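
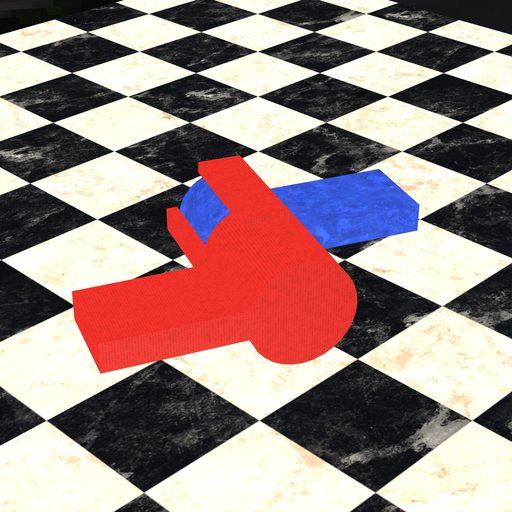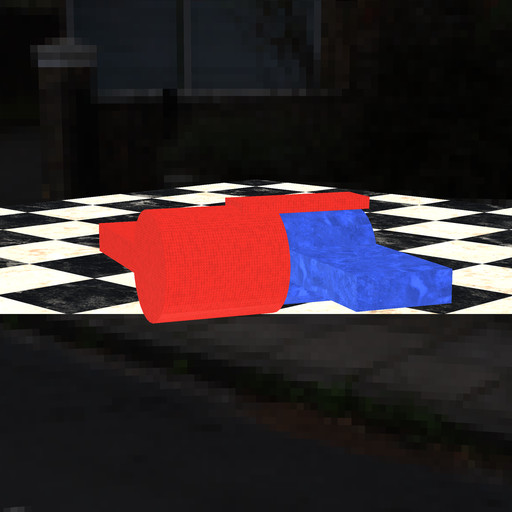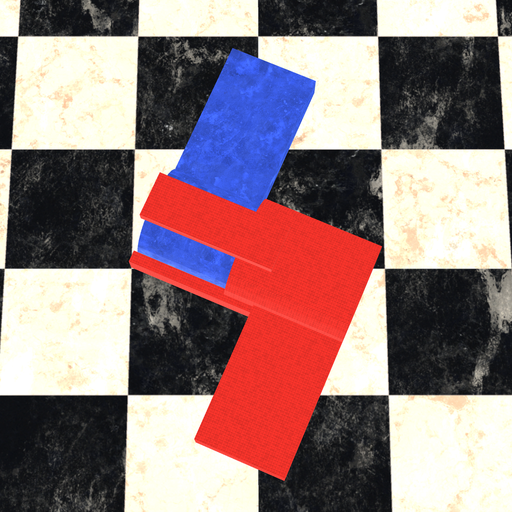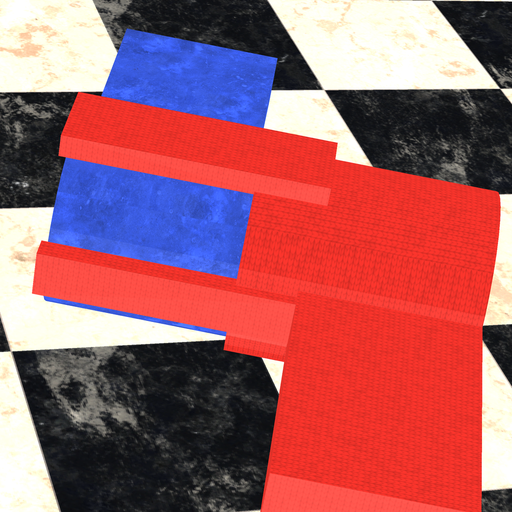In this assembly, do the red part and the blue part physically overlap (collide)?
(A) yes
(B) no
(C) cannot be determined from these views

(A) yes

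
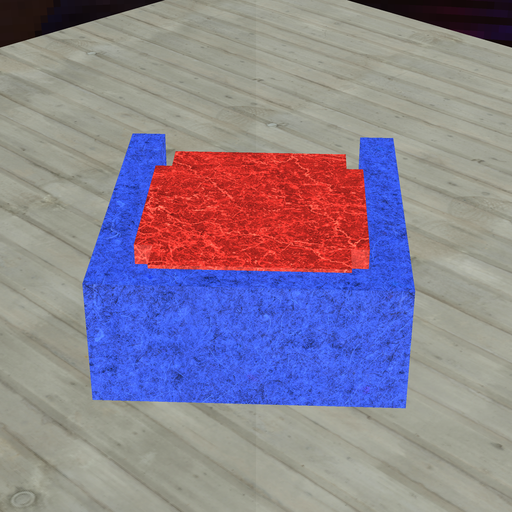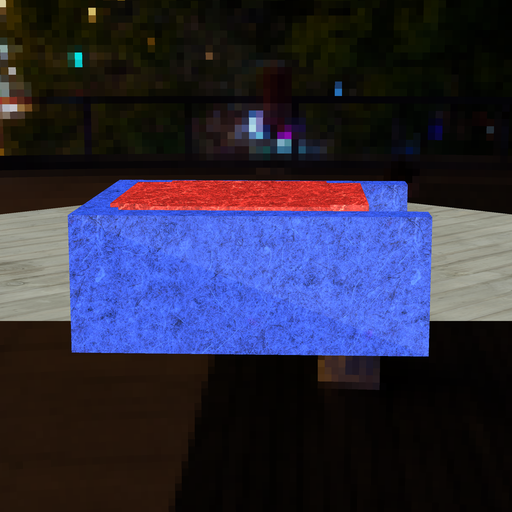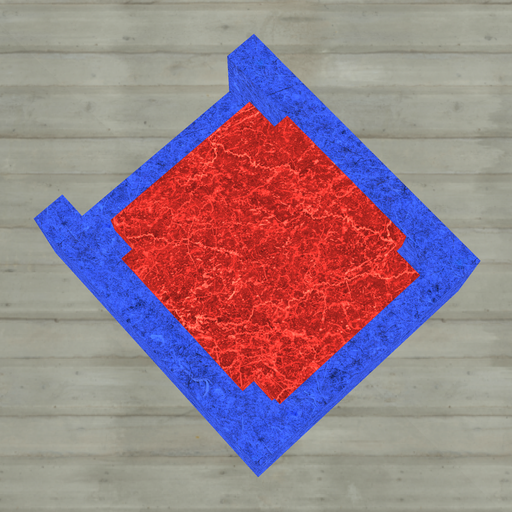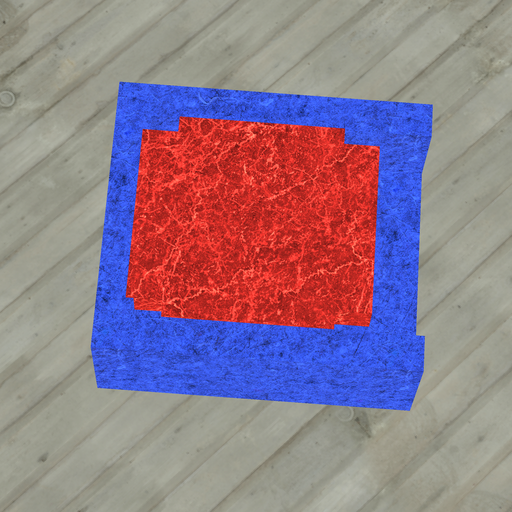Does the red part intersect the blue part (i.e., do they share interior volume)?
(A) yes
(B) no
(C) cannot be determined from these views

(A) yes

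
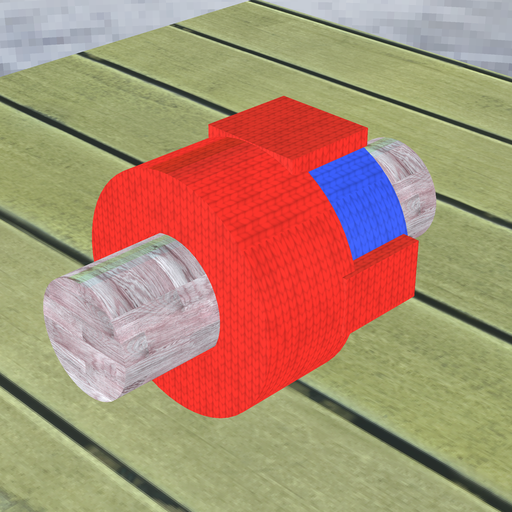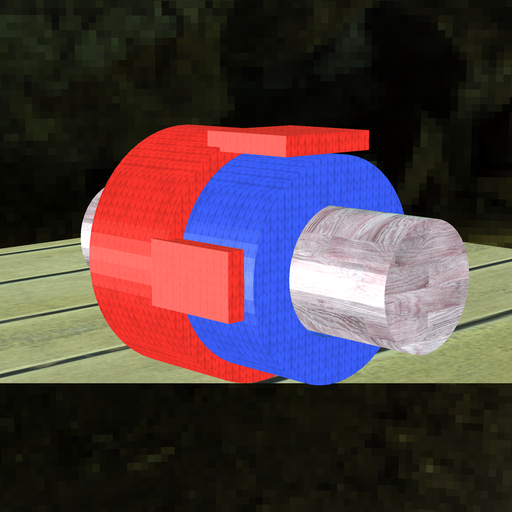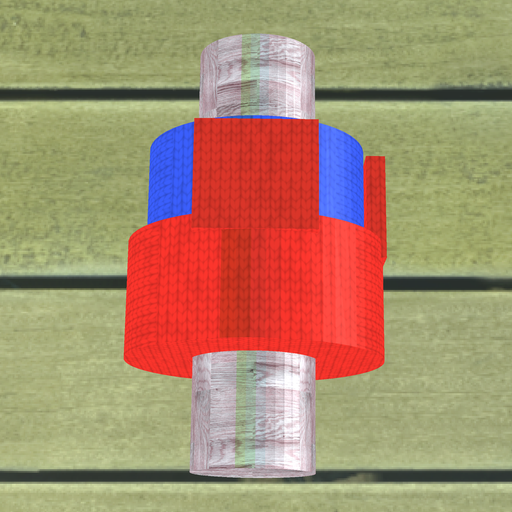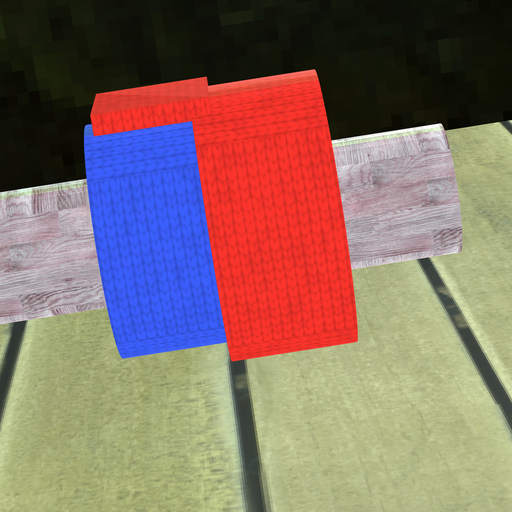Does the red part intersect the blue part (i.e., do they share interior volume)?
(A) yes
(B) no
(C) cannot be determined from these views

(A) yes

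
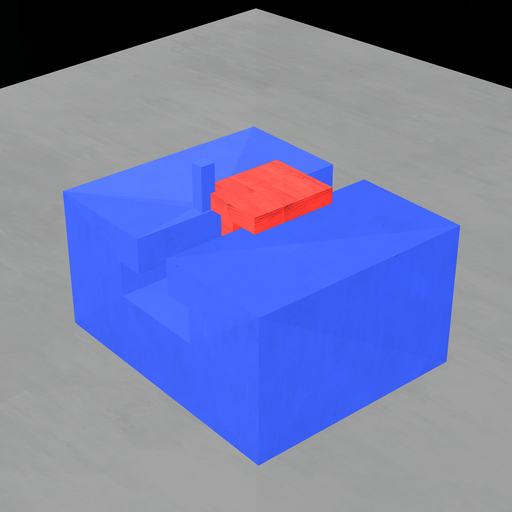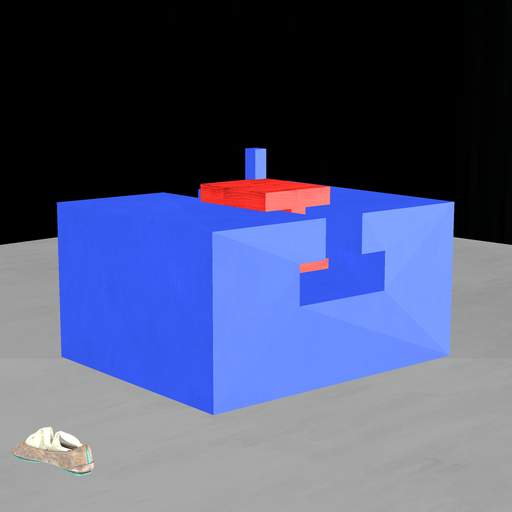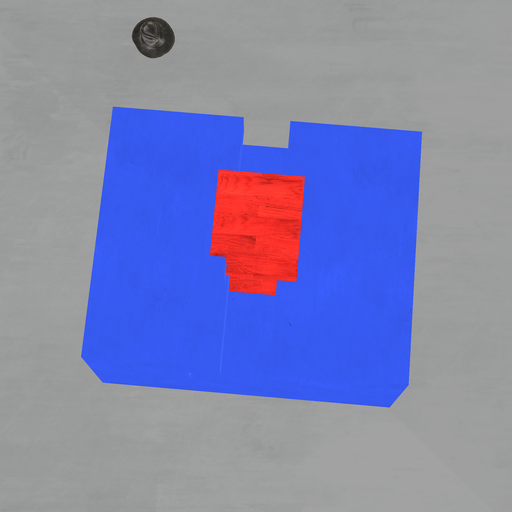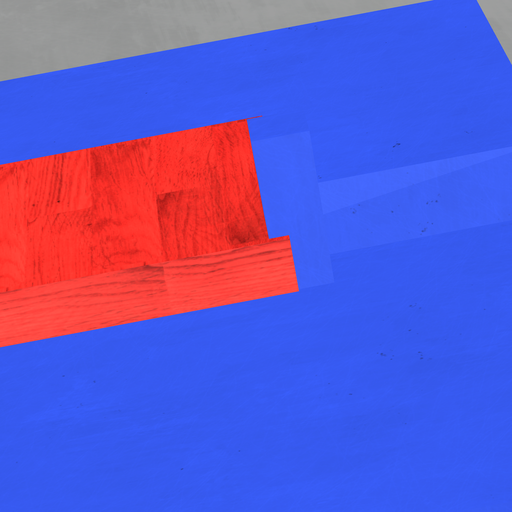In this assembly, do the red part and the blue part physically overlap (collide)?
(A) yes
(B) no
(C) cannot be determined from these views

(A) yes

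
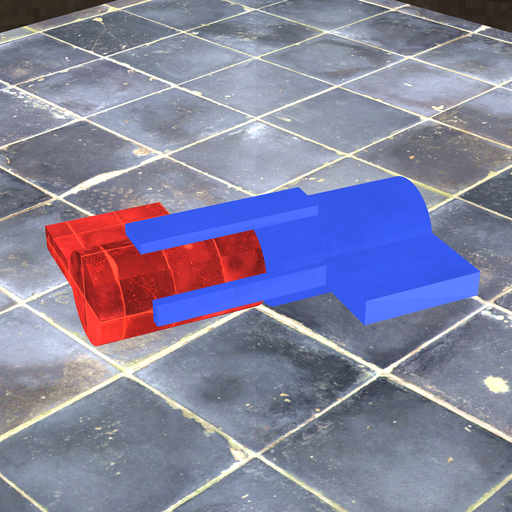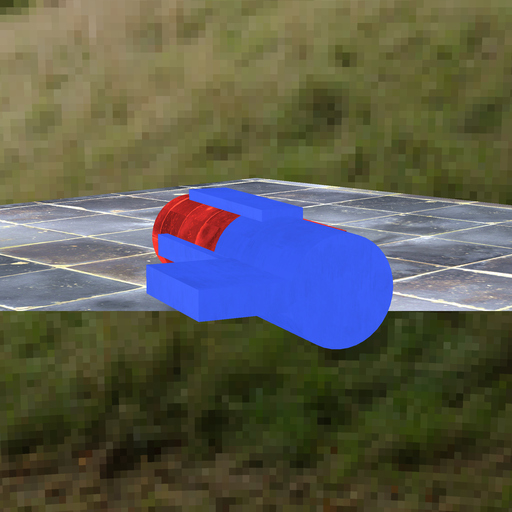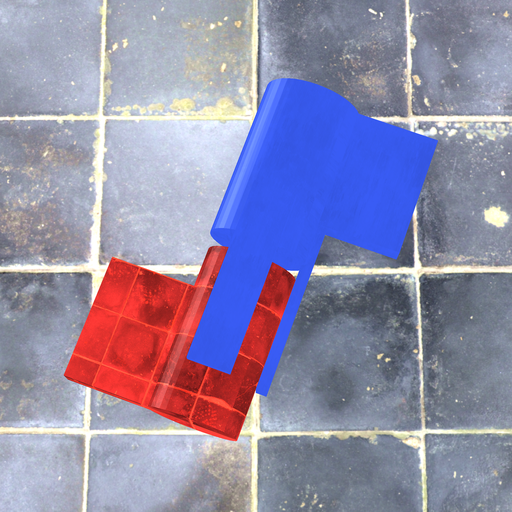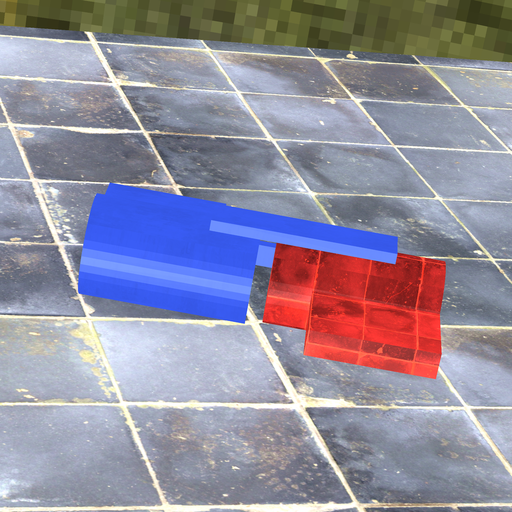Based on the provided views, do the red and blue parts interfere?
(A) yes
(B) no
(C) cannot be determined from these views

(B) no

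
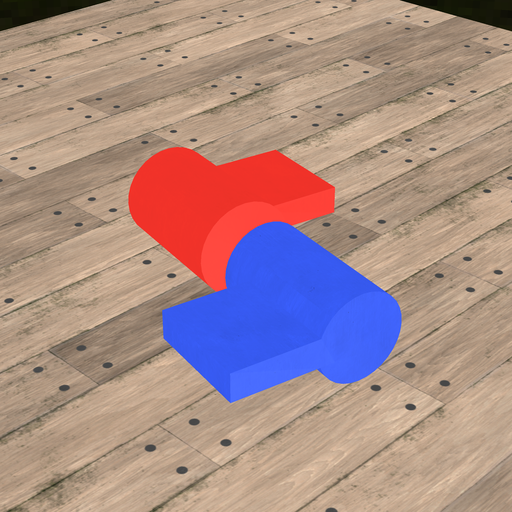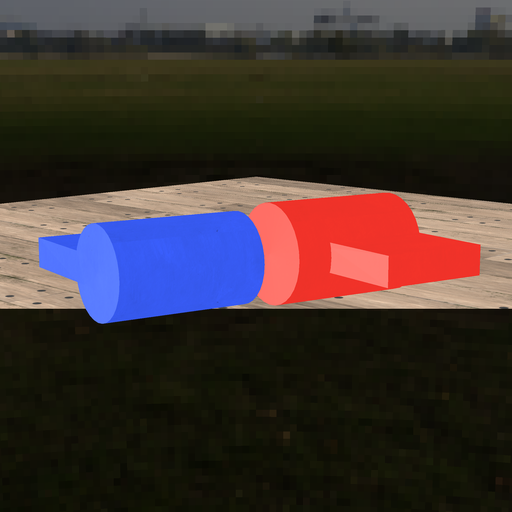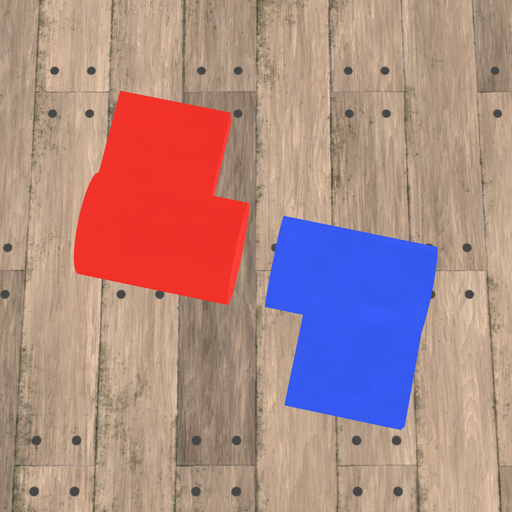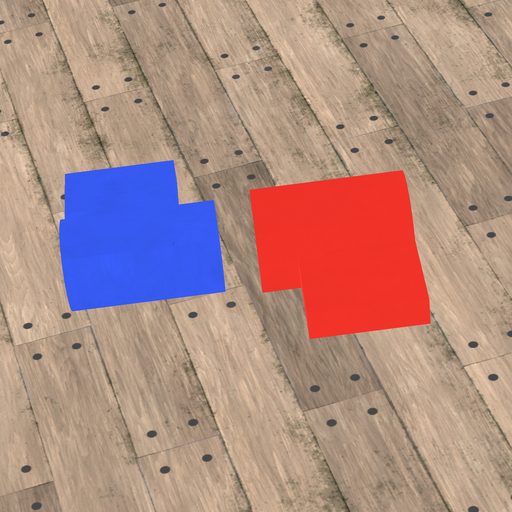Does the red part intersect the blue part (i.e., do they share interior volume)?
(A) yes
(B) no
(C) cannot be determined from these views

(B) no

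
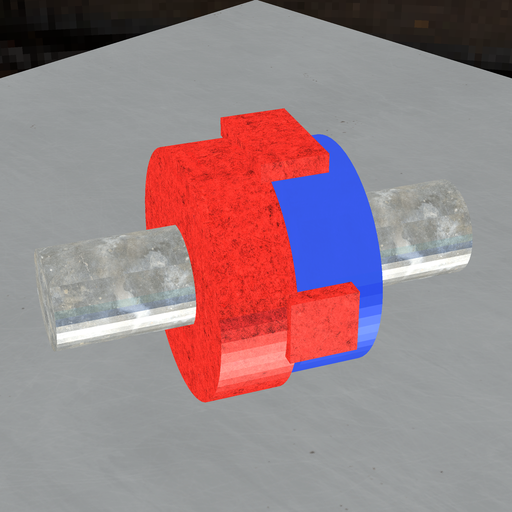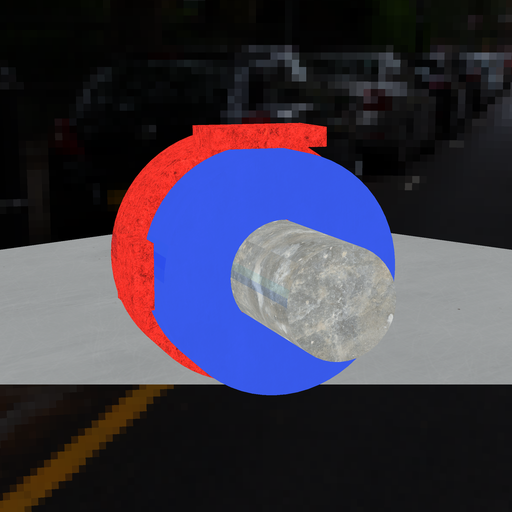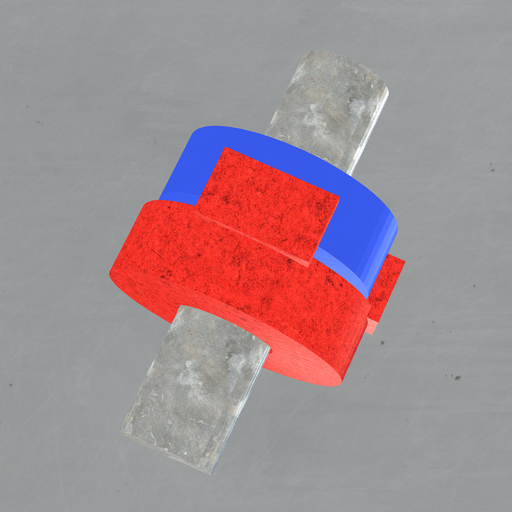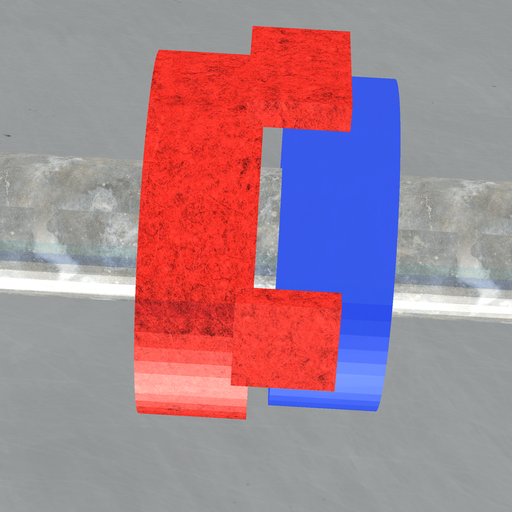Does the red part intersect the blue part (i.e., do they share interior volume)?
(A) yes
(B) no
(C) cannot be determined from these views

(B) no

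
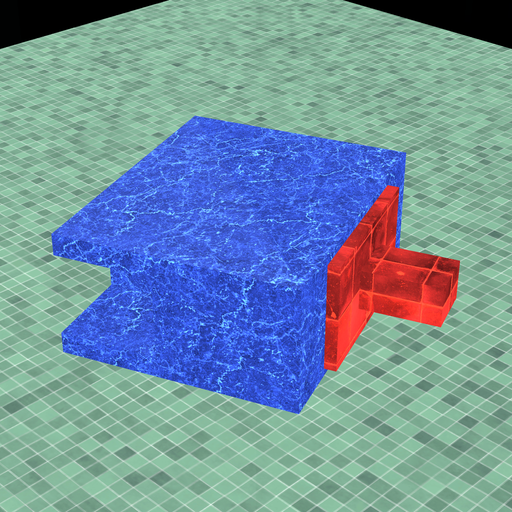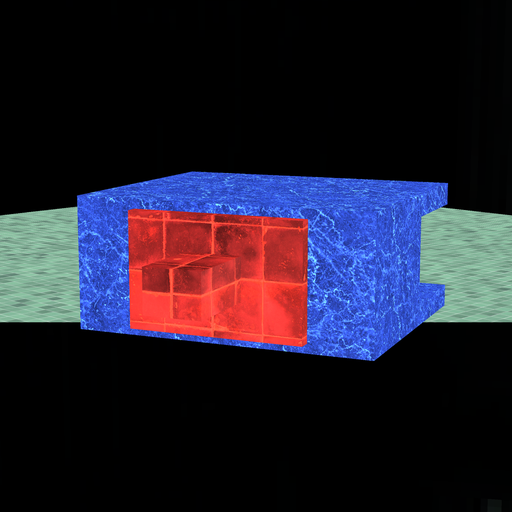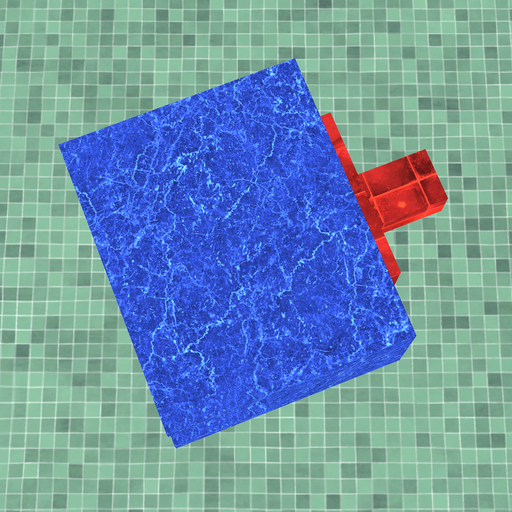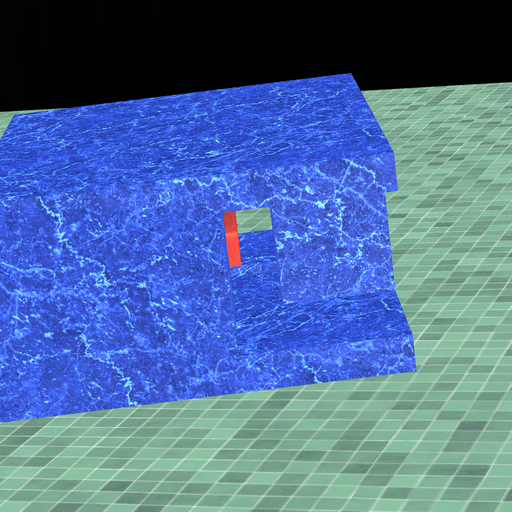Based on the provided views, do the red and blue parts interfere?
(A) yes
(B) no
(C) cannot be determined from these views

(B) no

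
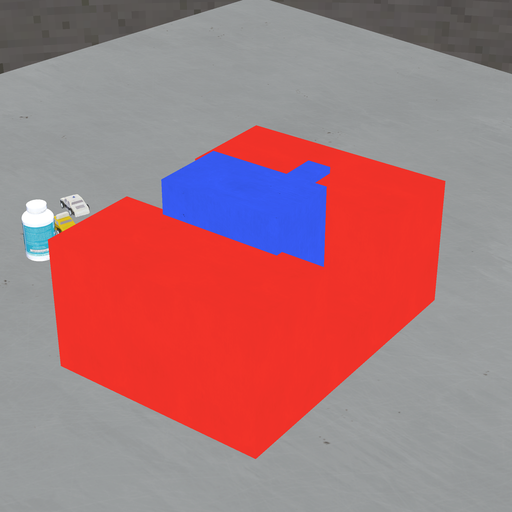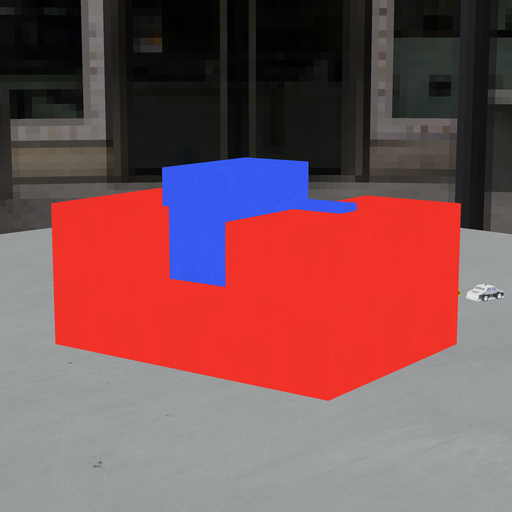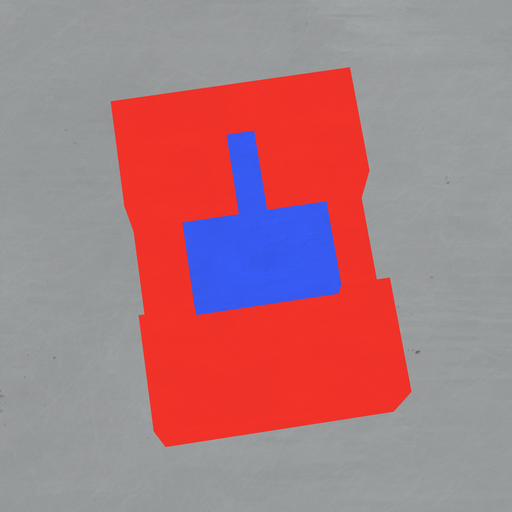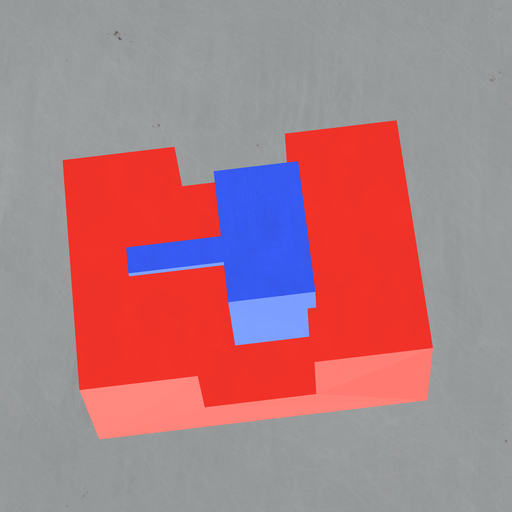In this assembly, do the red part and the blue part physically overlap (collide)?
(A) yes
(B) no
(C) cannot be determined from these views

(A) yes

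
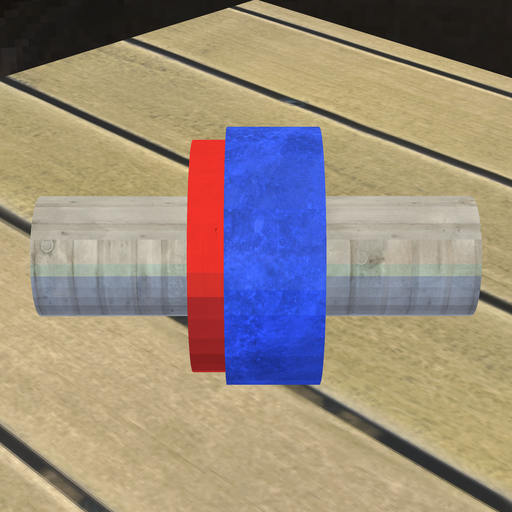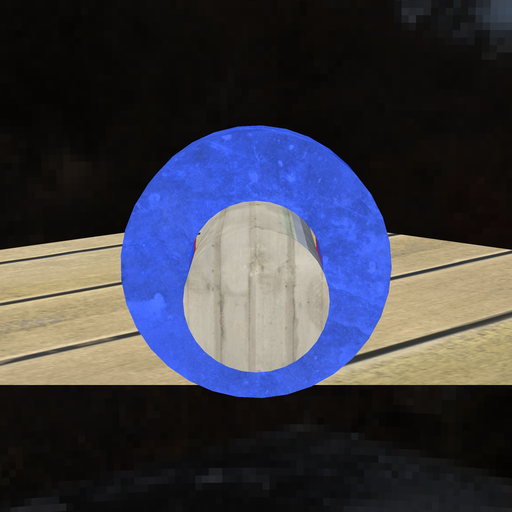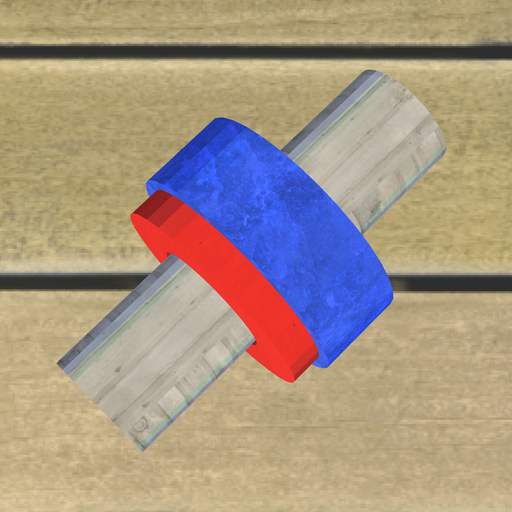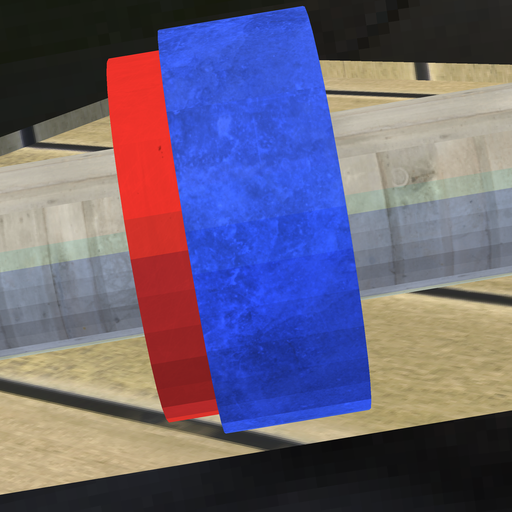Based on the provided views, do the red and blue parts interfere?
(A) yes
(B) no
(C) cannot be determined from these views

(A) yes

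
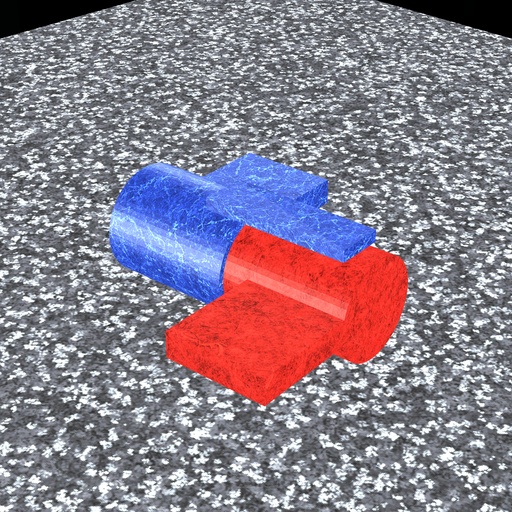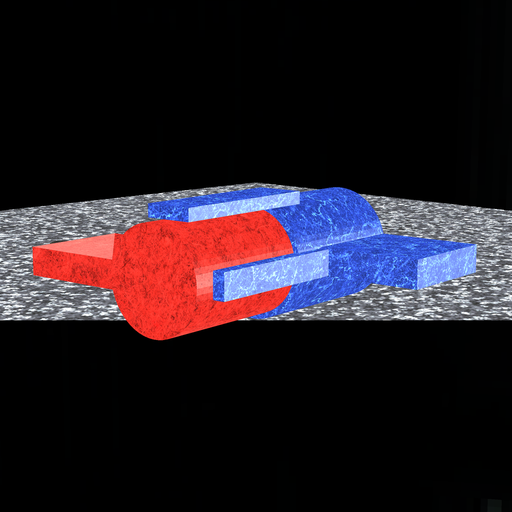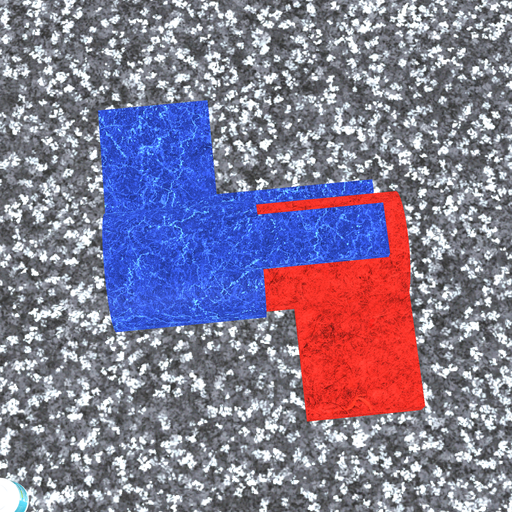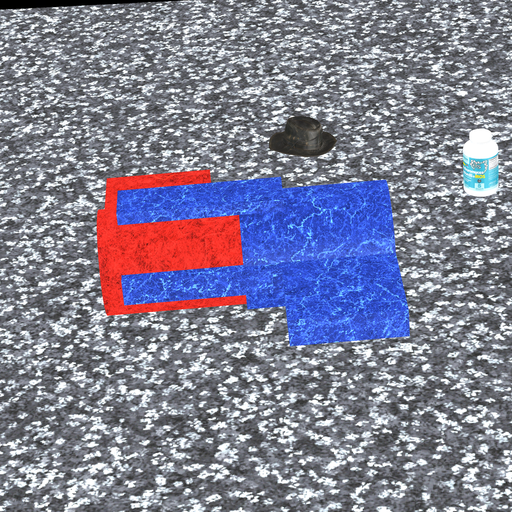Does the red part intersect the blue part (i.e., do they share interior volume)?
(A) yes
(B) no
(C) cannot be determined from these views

(A) yes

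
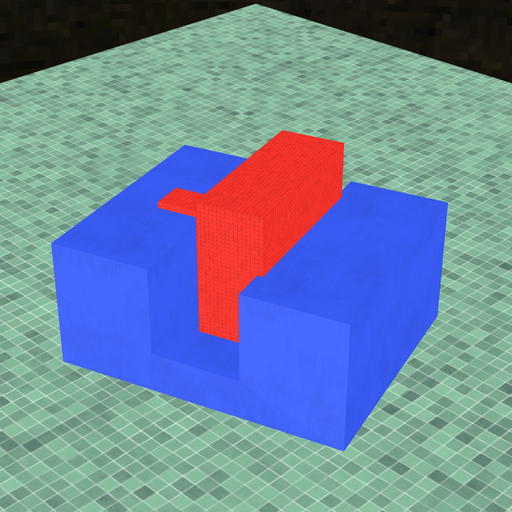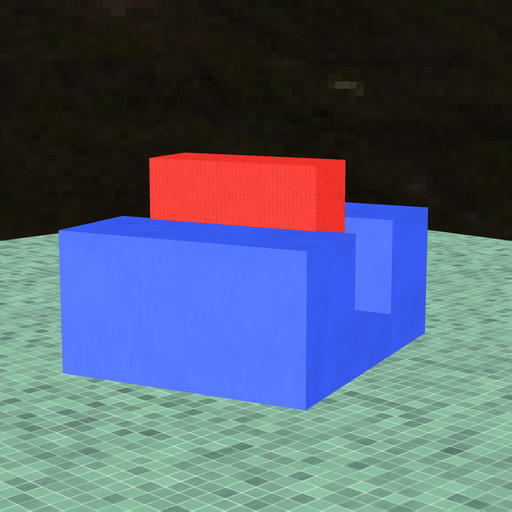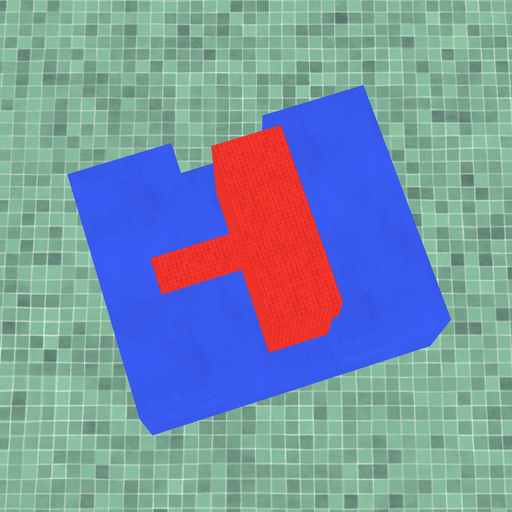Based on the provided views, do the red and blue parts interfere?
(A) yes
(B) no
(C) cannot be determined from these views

(A) yes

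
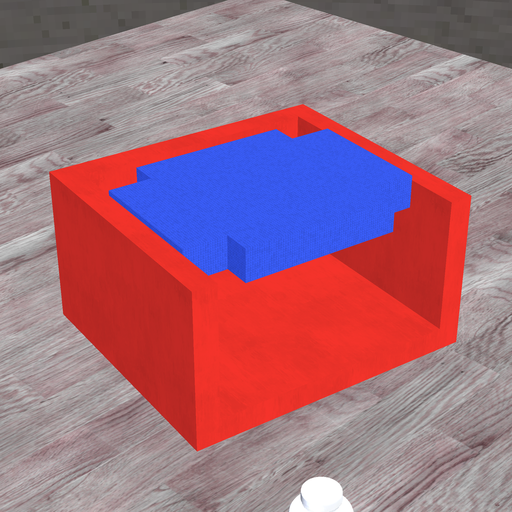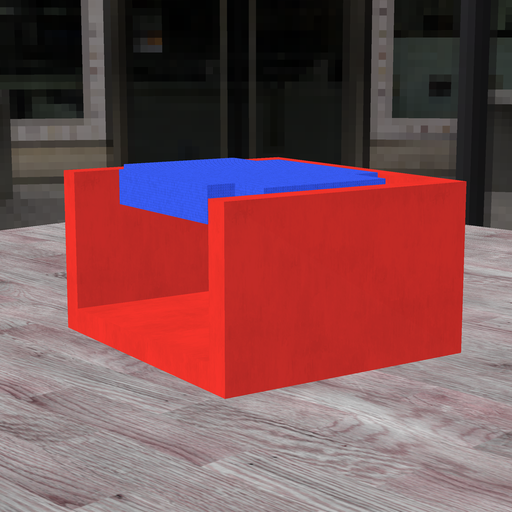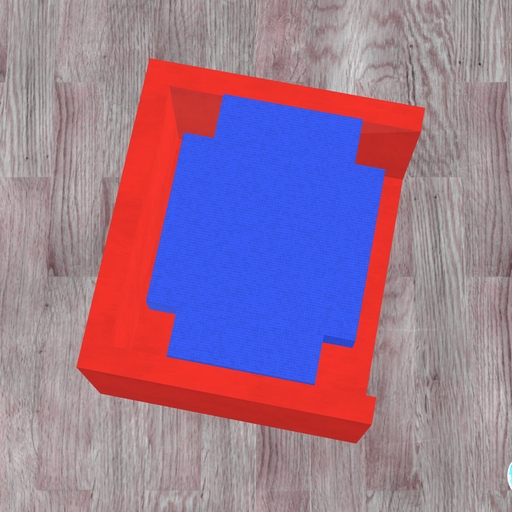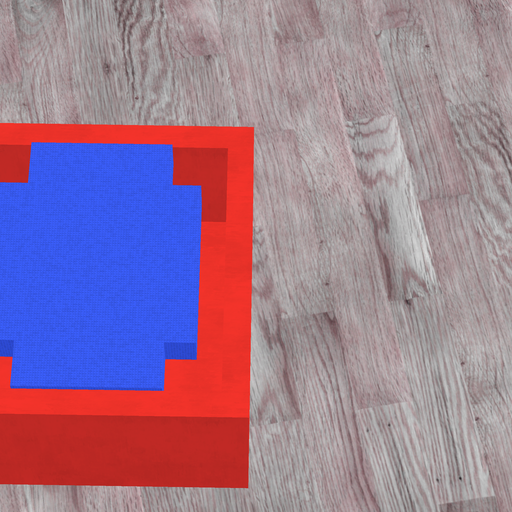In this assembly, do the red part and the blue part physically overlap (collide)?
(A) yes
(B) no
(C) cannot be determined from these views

(B) no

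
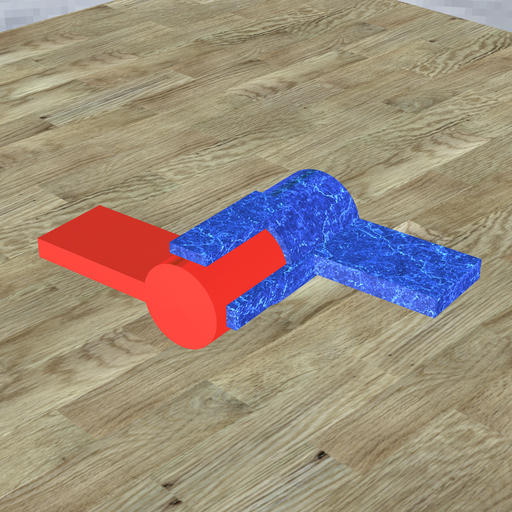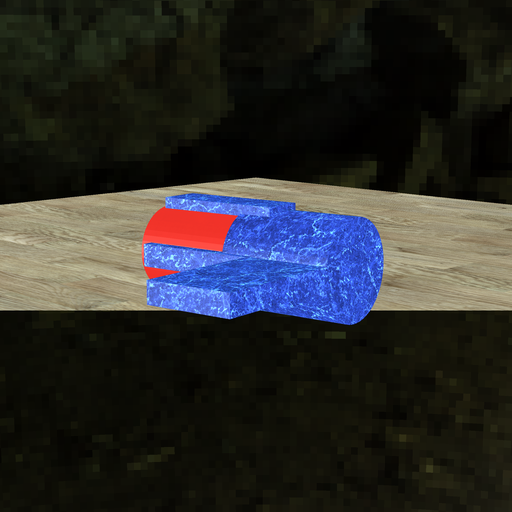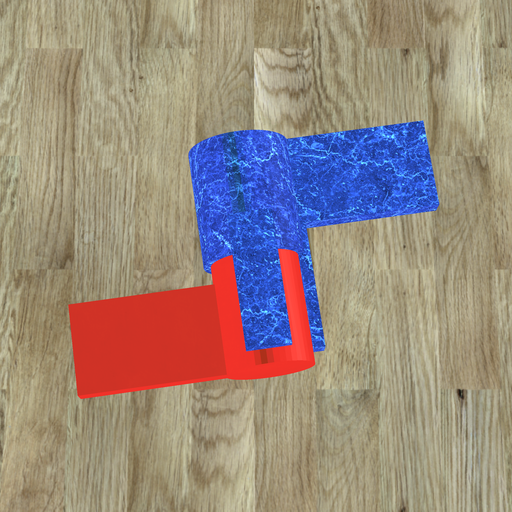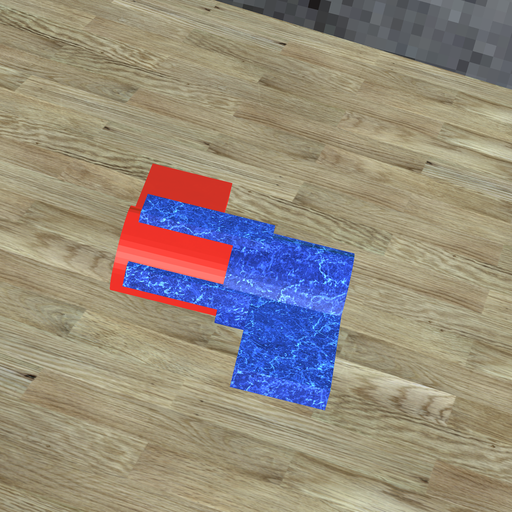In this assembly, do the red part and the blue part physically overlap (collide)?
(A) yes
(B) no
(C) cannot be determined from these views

(A) yes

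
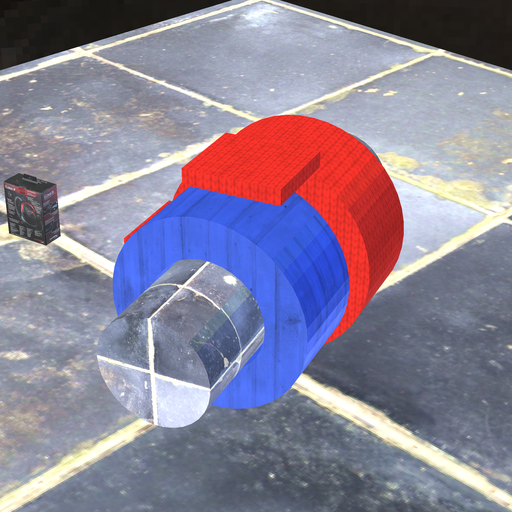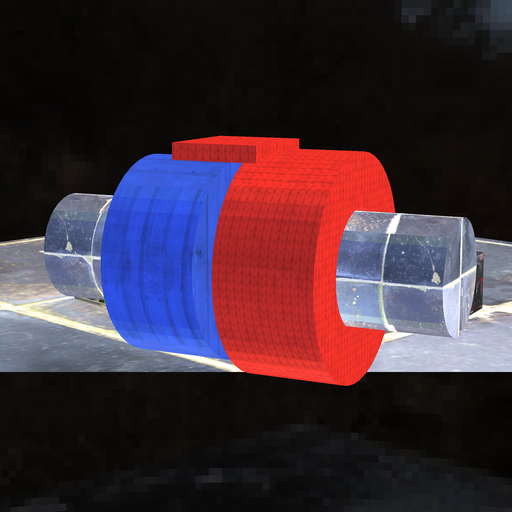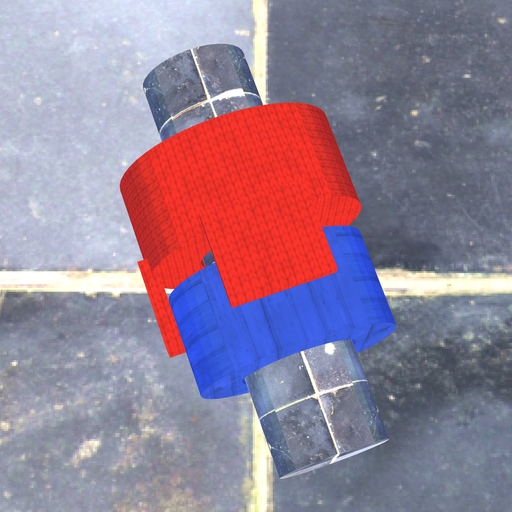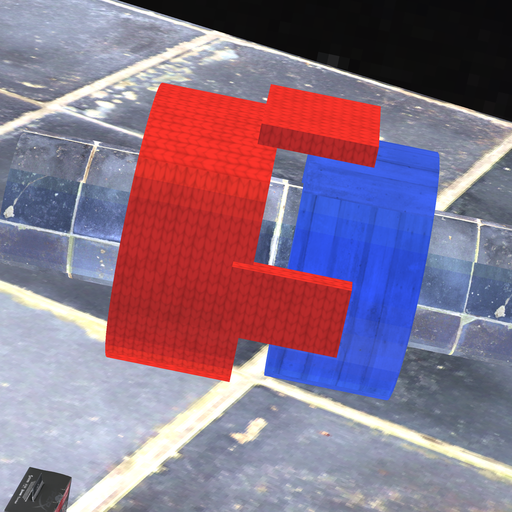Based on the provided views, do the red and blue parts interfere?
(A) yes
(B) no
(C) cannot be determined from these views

(B) no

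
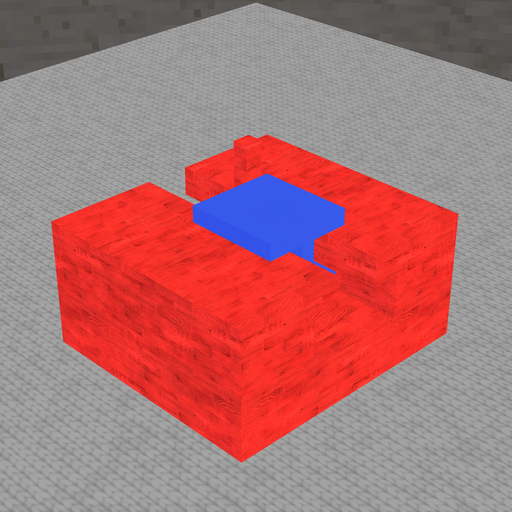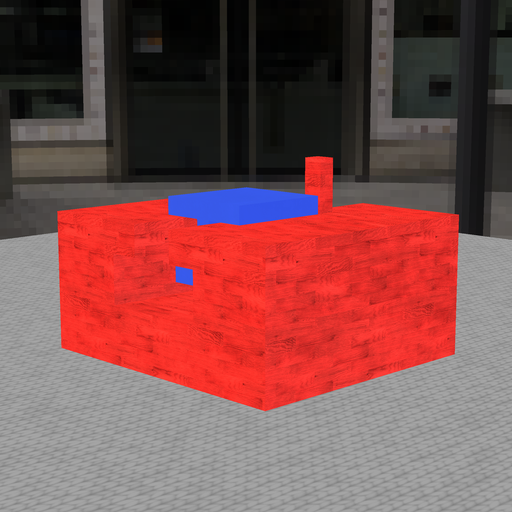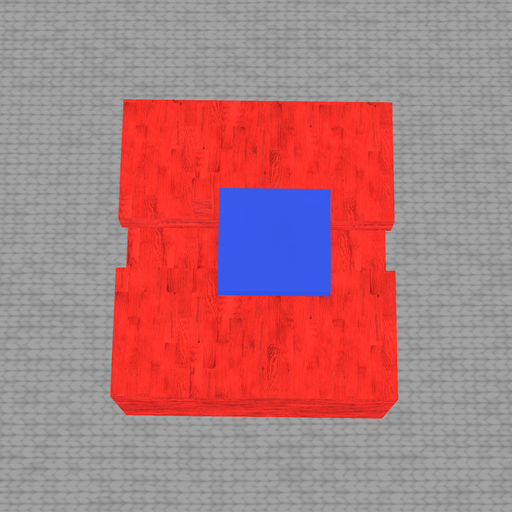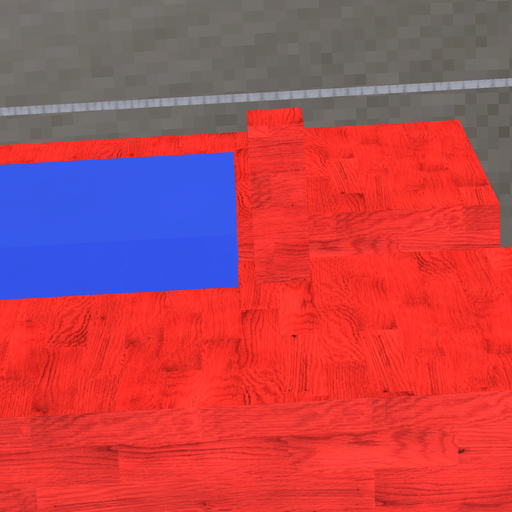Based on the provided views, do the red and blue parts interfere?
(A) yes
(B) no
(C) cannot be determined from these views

(B) no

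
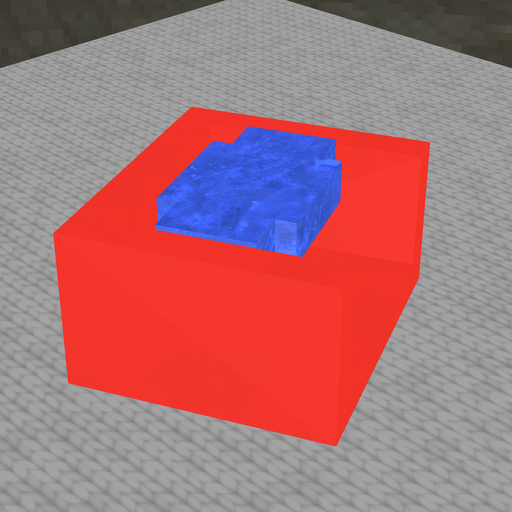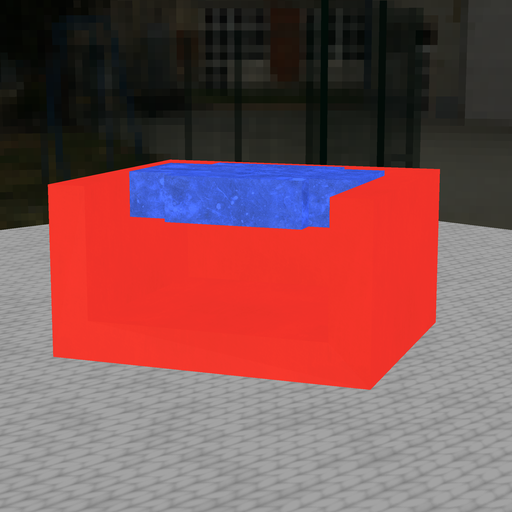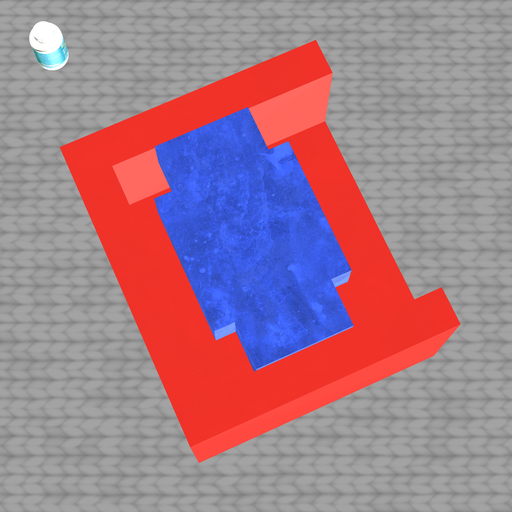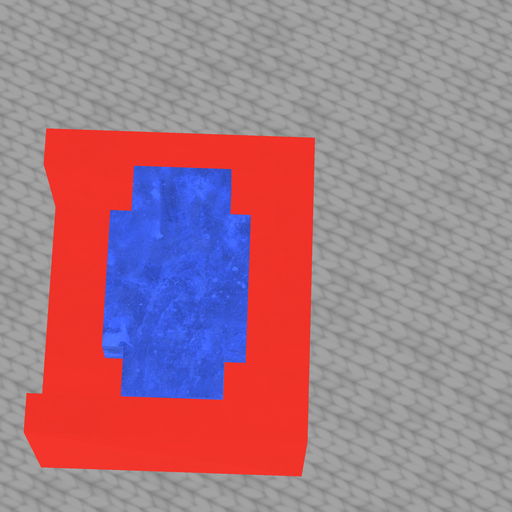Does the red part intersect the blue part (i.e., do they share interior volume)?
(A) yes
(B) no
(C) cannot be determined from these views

(B) no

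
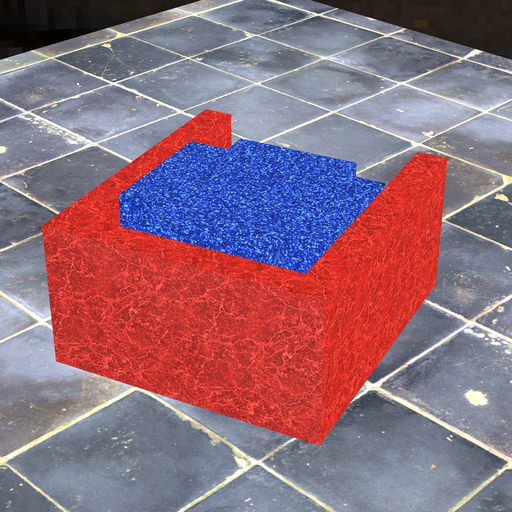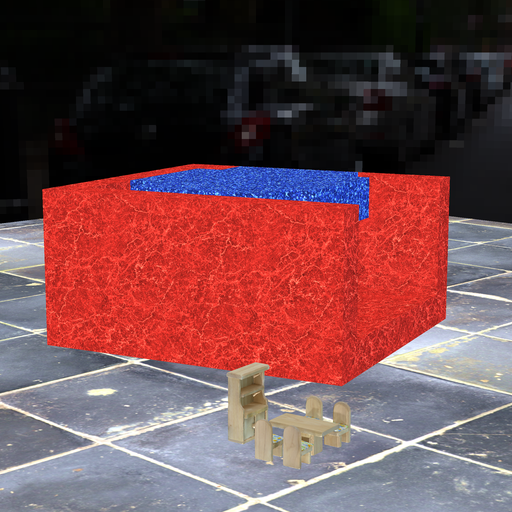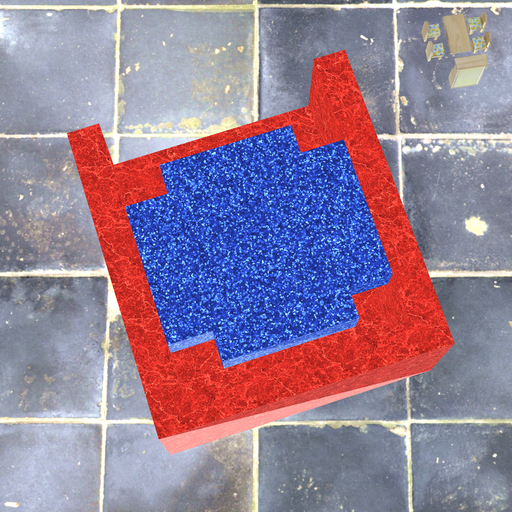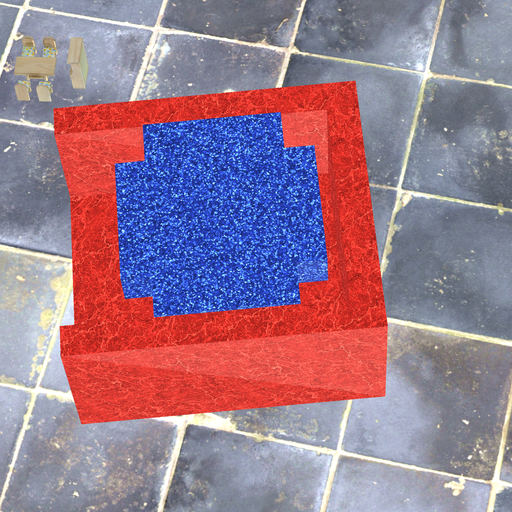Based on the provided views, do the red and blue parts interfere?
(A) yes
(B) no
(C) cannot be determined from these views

(B) no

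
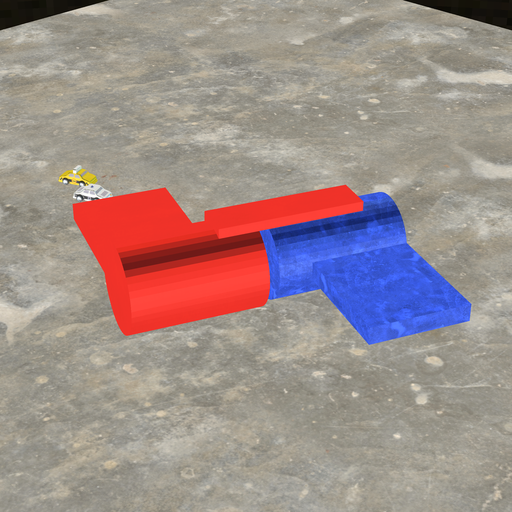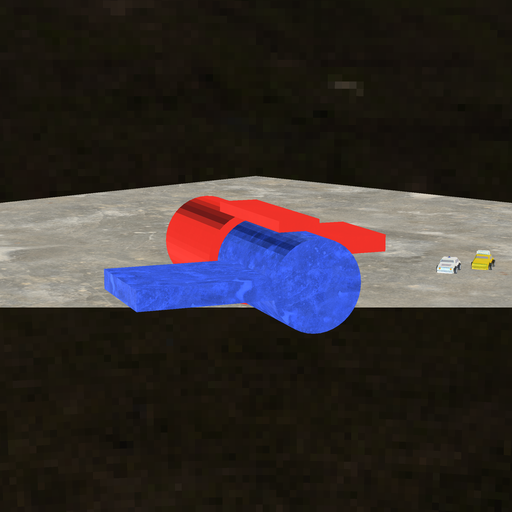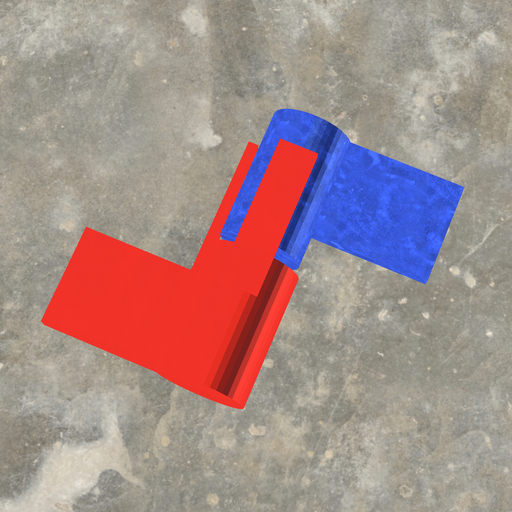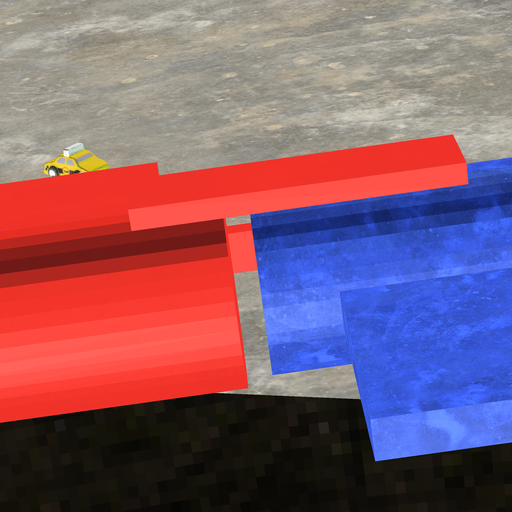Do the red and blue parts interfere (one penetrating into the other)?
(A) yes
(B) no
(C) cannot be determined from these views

(B) no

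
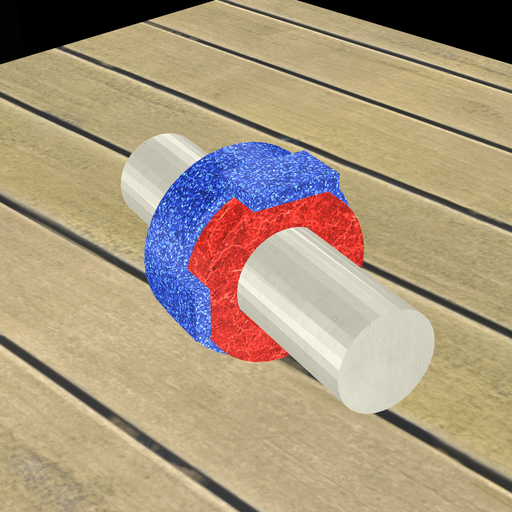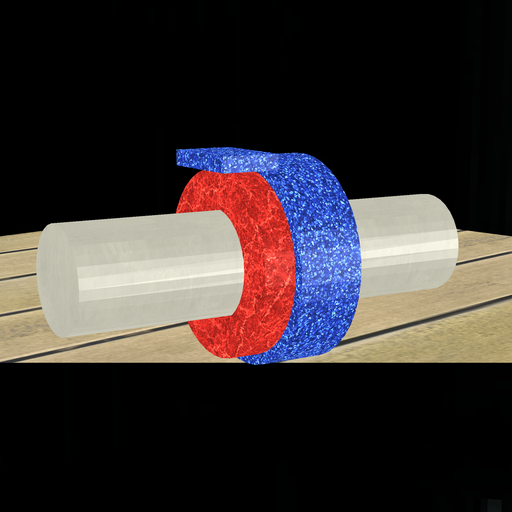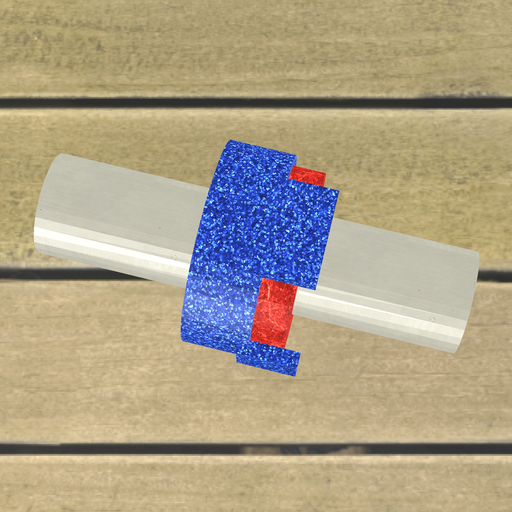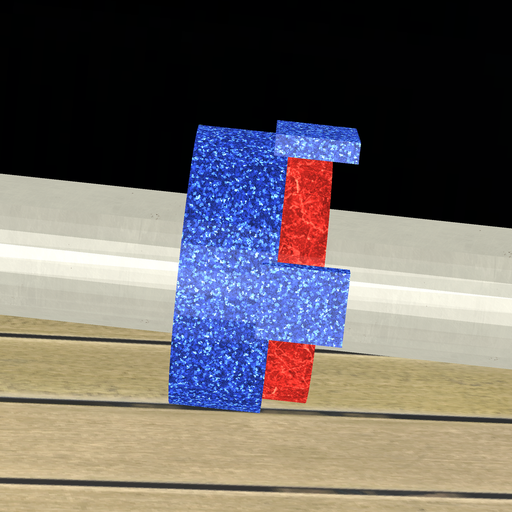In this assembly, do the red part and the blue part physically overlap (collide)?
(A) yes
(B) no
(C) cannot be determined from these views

(A) yes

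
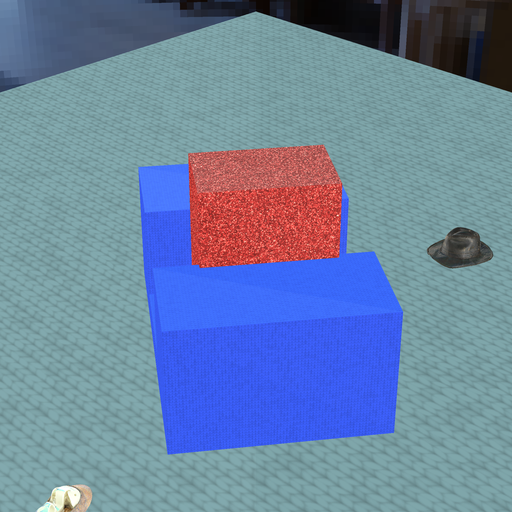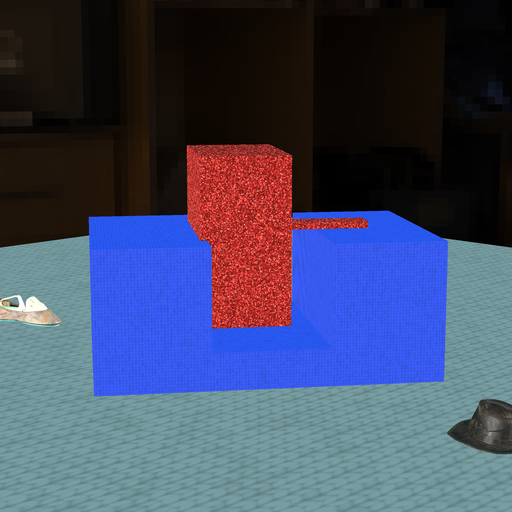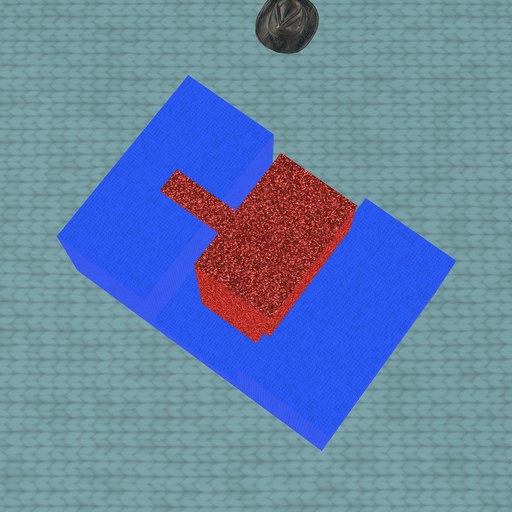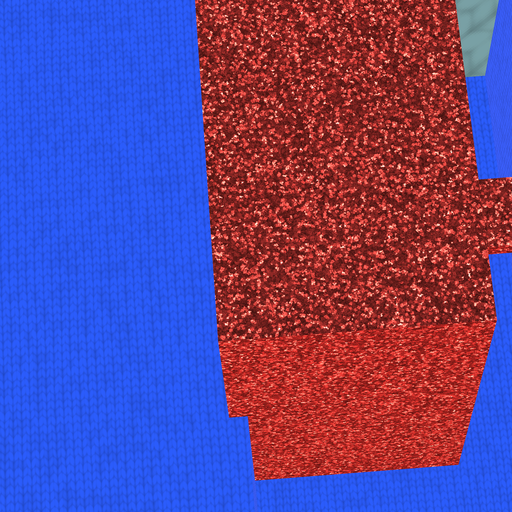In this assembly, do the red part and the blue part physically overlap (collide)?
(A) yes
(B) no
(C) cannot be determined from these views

(A) yes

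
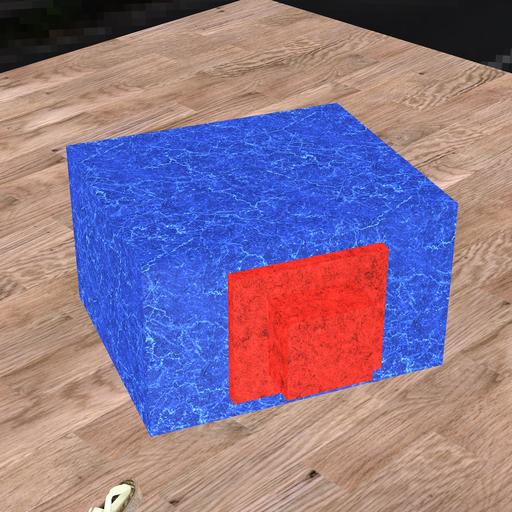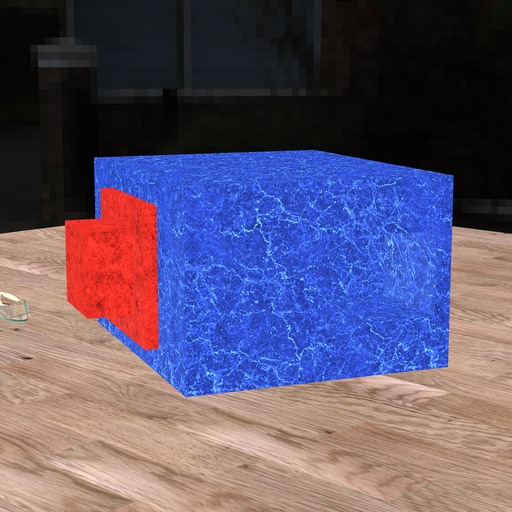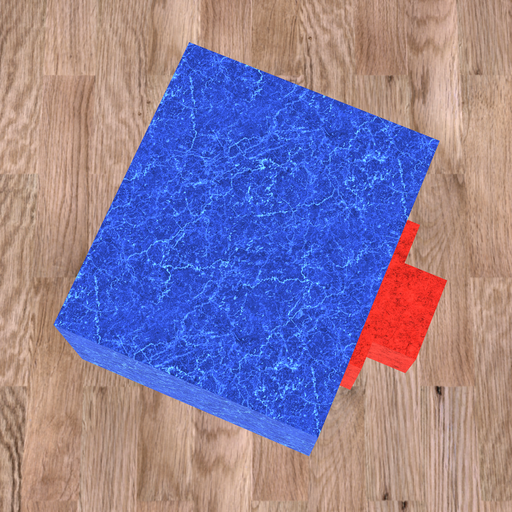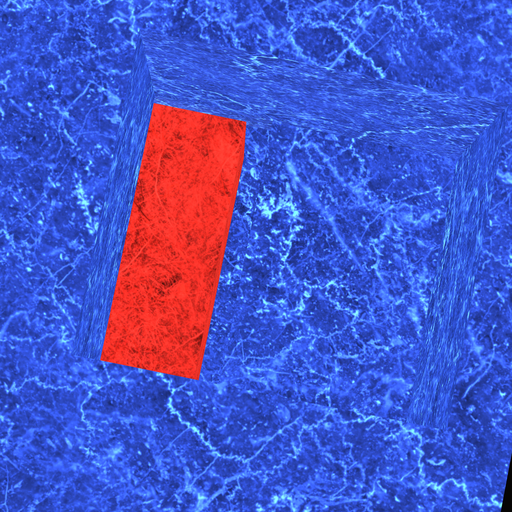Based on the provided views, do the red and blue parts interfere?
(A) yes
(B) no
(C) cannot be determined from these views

(B) no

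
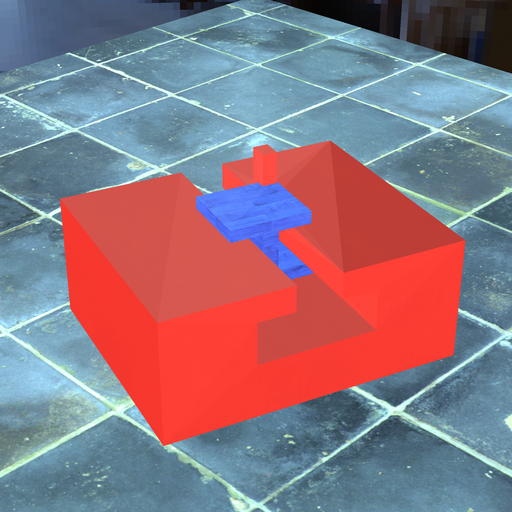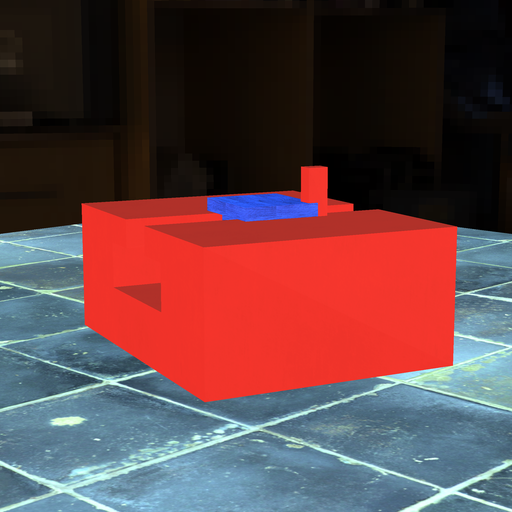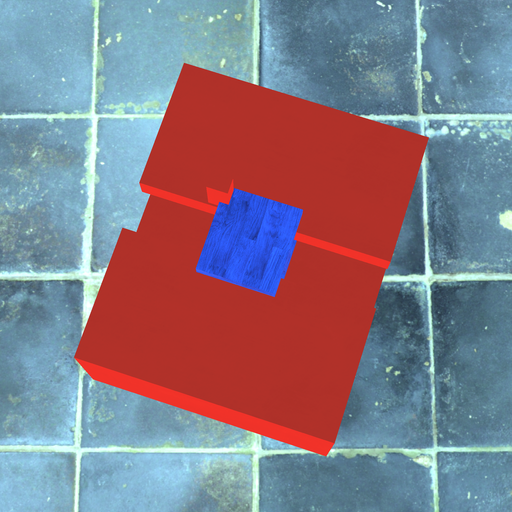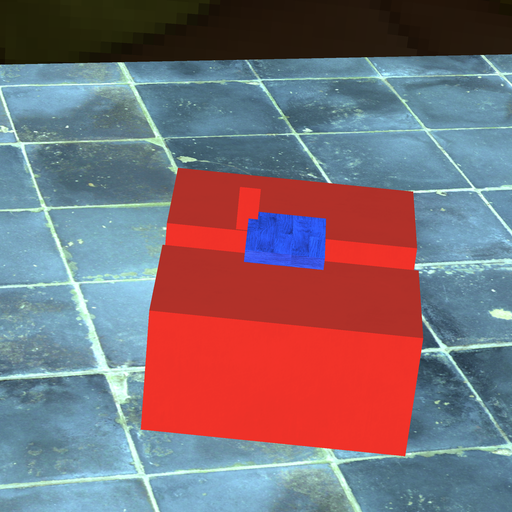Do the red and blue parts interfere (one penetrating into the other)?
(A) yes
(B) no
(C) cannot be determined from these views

(A) yes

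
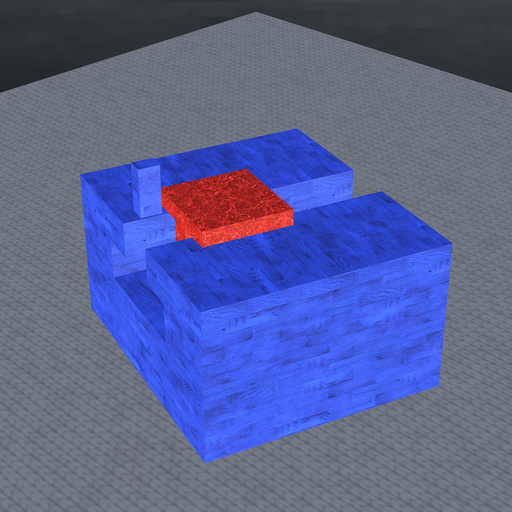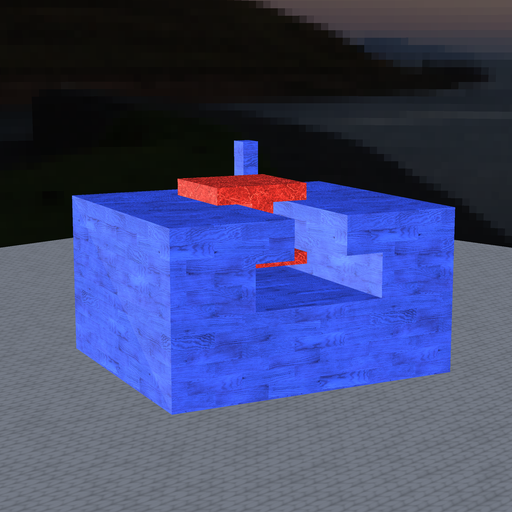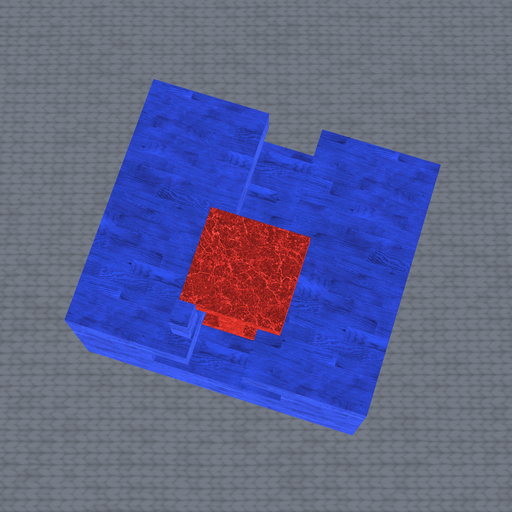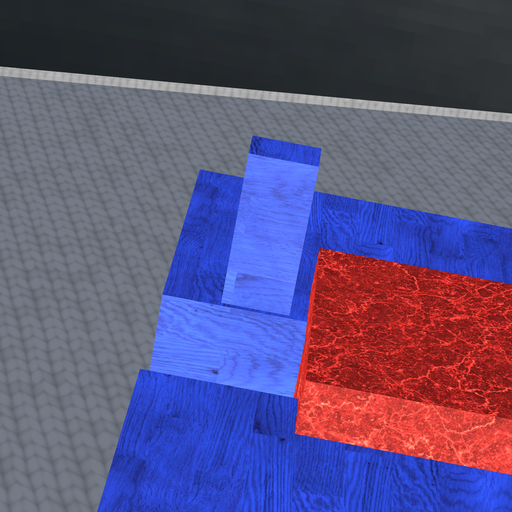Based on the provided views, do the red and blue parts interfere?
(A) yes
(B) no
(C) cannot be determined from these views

(B) no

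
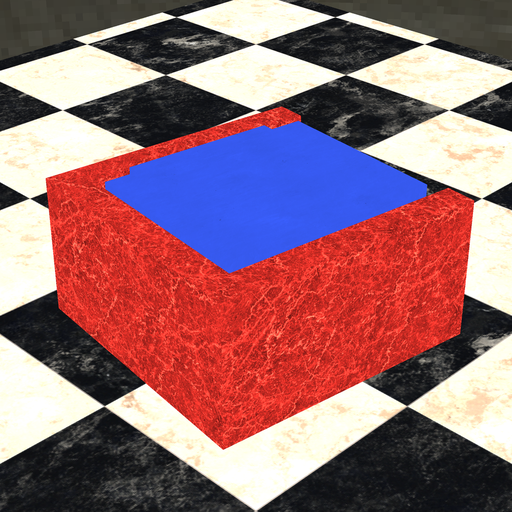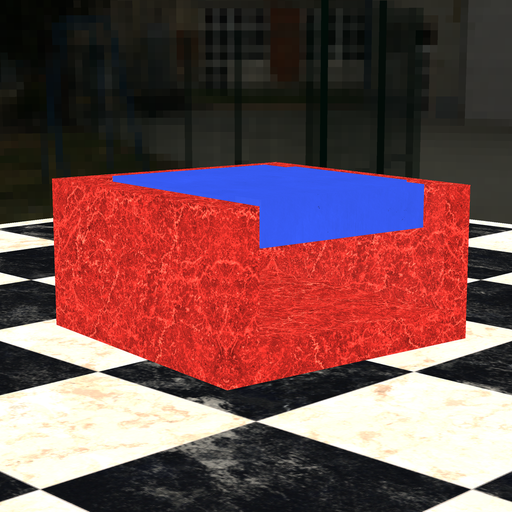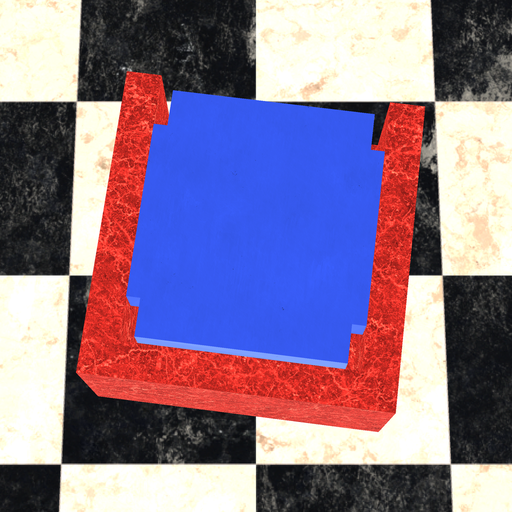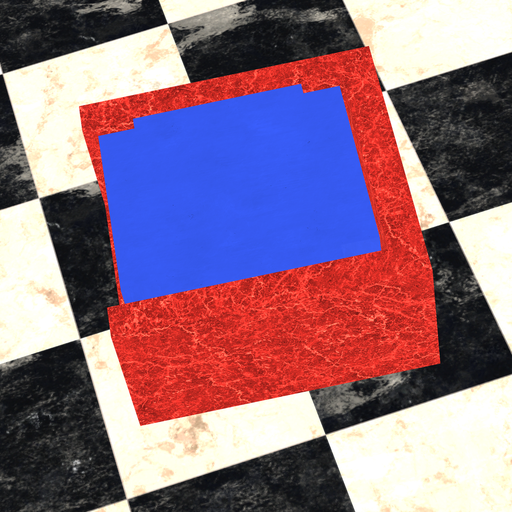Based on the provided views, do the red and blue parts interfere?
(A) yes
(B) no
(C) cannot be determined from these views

(B) no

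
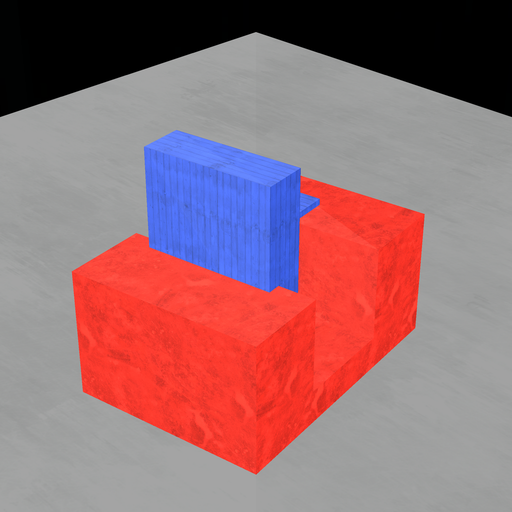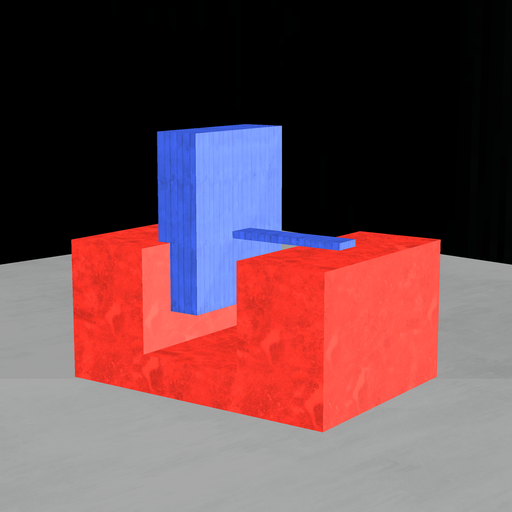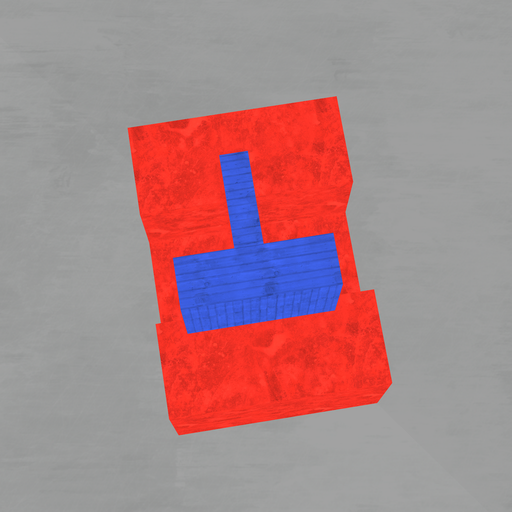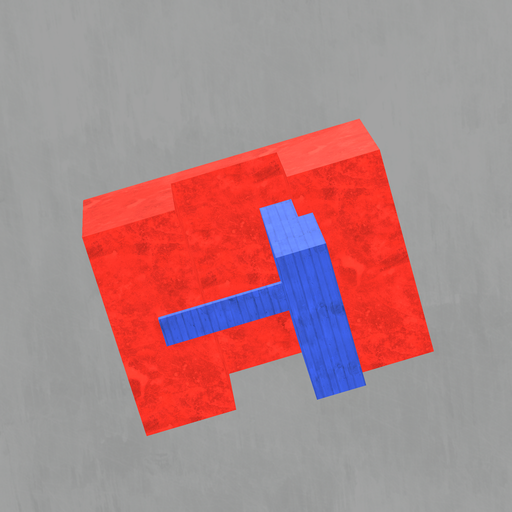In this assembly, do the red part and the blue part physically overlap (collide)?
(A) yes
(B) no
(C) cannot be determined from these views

(A) yes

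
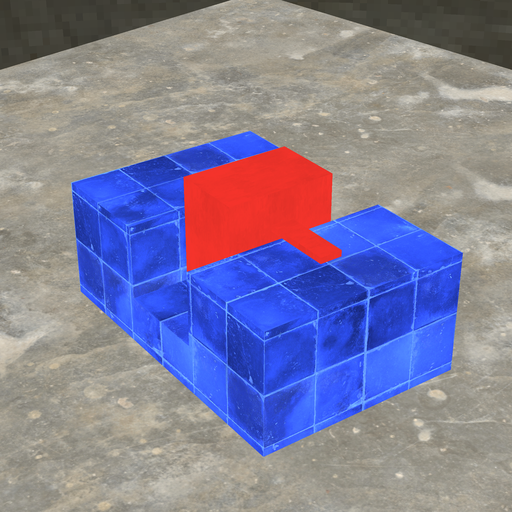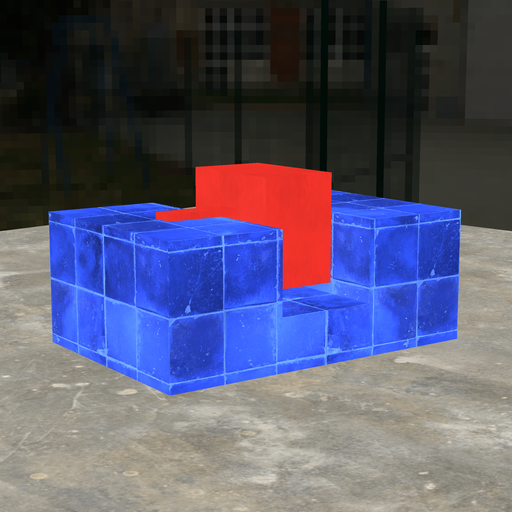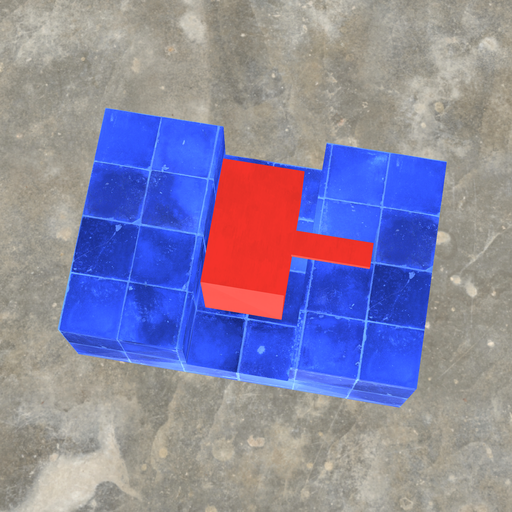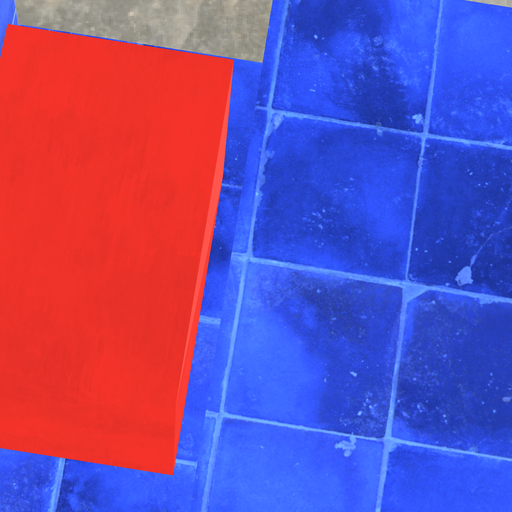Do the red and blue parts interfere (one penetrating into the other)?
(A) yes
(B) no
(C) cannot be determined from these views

(B) no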